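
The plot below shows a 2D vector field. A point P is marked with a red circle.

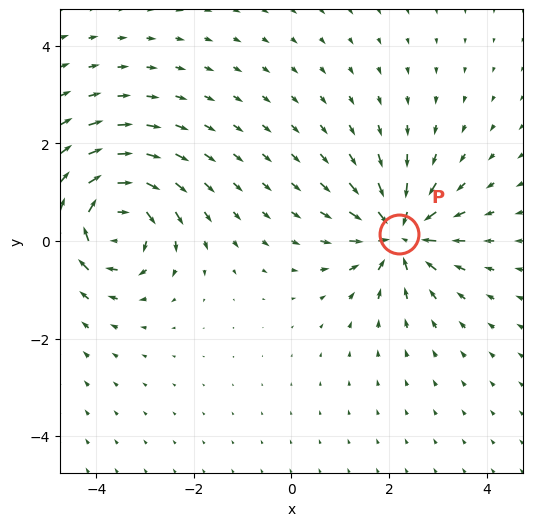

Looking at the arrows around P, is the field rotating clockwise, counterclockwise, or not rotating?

not rotating

Near P at (2.2, 0.1) the arrows show no circulation. The curl there is ≈0.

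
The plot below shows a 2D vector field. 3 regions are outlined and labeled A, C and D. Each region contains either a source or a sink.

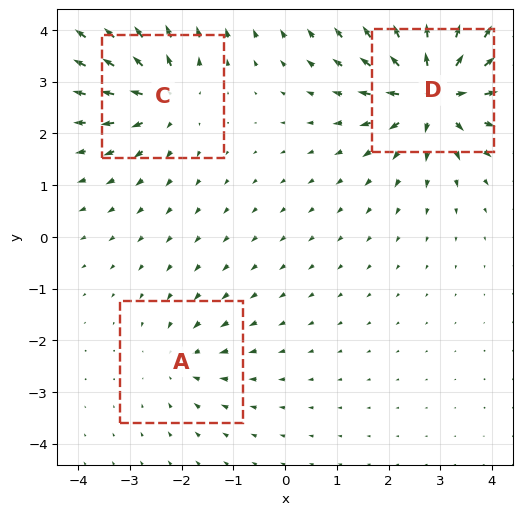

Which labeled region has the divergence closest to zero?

Divergence at each region's feature centre — A: about -3, C: about +4, D: about +7. Region A is closest to zero.

A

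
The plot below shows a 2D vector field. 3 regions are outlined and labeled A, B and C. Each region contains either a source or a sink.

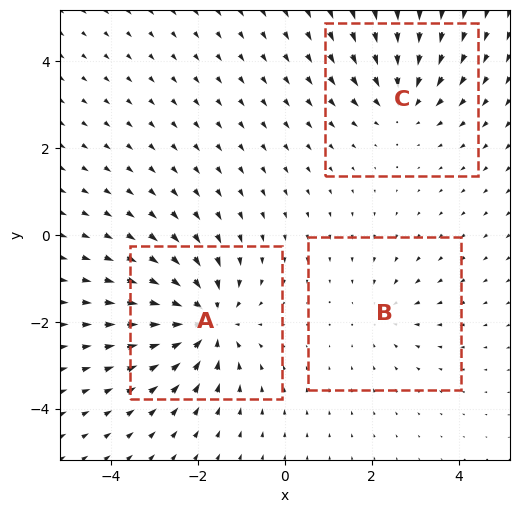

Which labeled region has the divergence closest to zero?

Divergence at each region's feature centre — A: about -5, B: about -2, C: about -3. Region B is closest to zero.

B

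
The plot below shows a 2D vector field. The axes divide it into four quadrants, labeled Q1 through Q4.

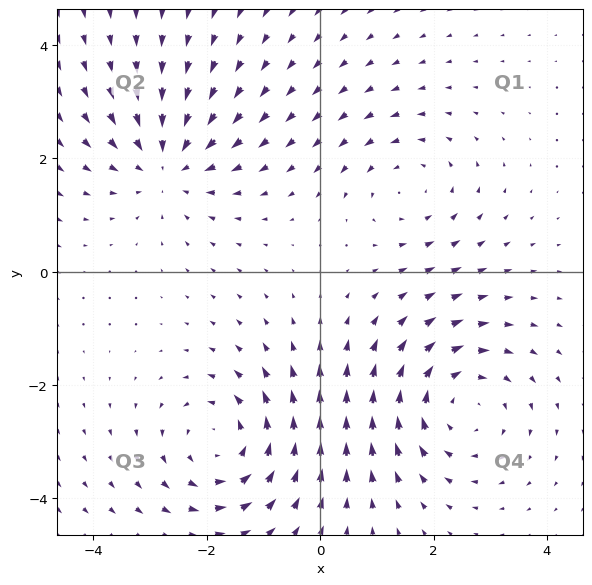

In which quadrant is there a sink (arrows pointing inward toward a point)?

The sink sits at approximately (-2.7, 1.9), which lies in quadrant Q2. The divergence there is about -4, negative as expected for a sink.

Q2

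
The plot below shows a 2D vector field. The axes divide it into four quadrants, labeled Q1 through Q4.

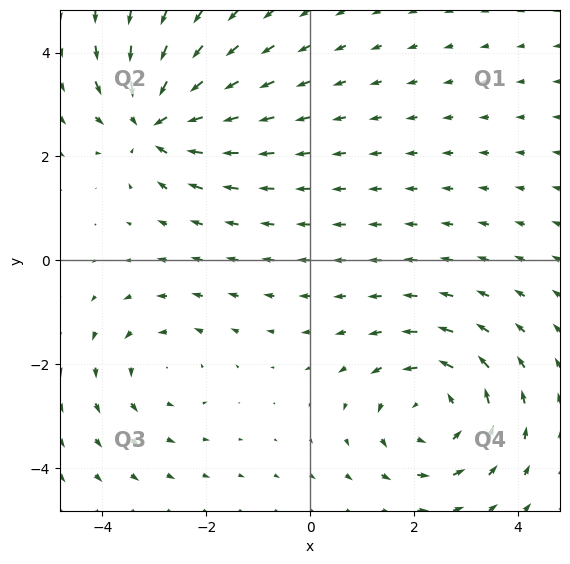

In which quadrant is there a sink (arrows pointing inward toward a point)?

The sink sits at approximately (-3.0, 2.7), which lies in quadrant Q2. The divergence there is about -5, negative as expected for a sink.

Q2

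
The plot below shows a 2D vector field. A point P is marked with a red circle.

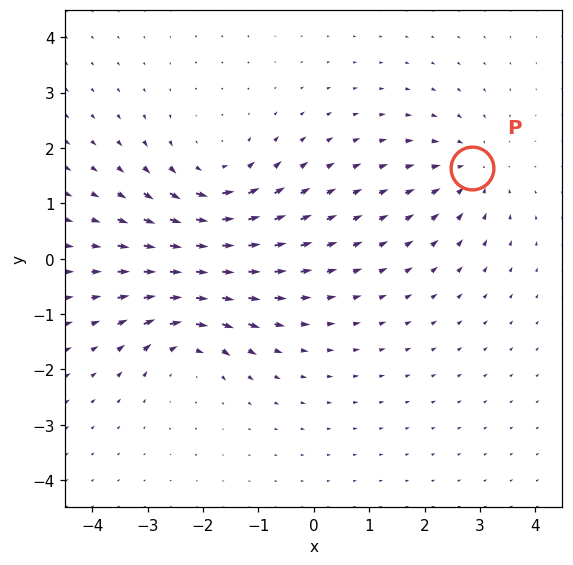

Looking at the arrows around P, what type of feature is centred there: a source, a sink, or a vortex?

At P (2.9, 1.6) the arrows converge inward. Divergence about -3, curl ≈0 — negative divergence with near-zero curl is a sink.

sink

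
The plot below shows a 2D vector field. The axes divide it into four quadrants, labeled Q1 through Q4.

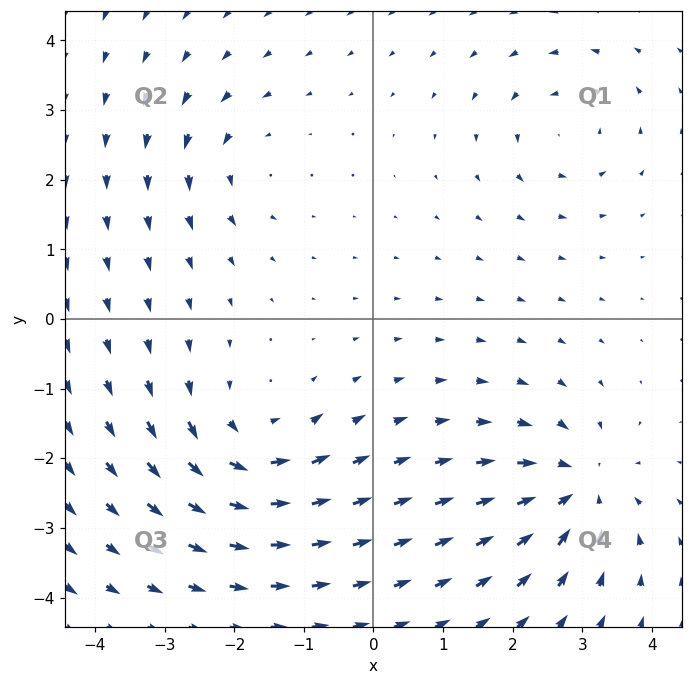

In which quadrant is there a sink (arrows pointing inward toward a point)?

Q4

The sink sits at approximately (2.9, -2.4), which lies in quadrant Q4. The divergence there is about -6, negative as expected for a sink.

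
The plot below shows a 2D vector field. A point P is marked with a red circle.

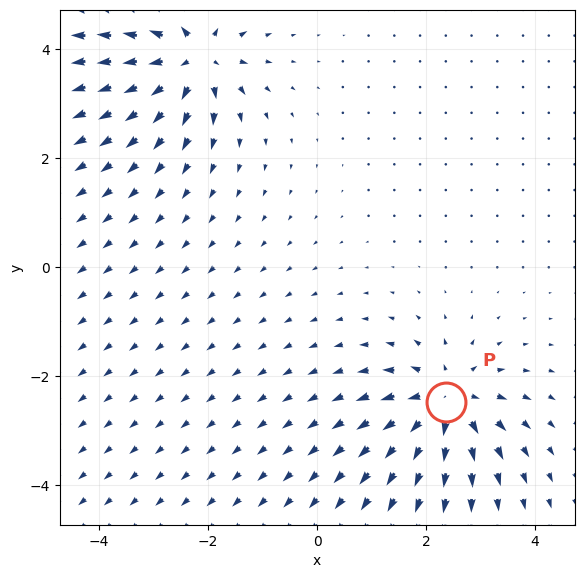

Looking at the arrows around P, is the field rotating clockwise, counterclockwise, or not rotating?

not rotating

Near P at (2.4, -2.5) the arrows show no circulation. The curl there is ≈0.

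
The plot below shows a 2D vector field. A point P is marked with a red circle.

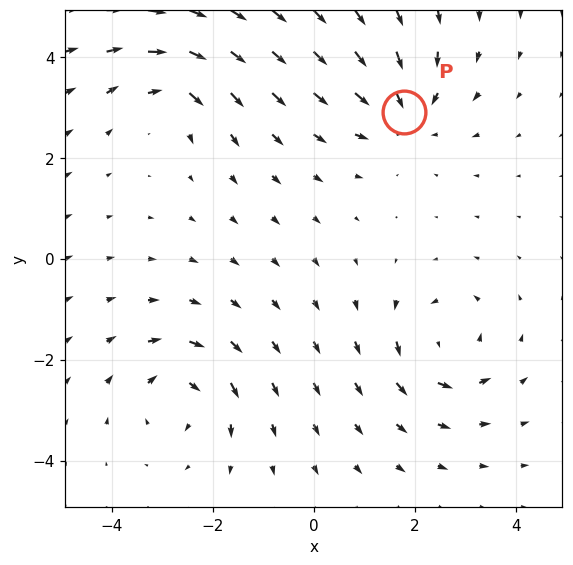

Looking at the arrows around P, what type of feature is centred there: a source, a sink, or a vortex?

At P (1.8, 2.9) the arrows converge inward. Divergence about -4, curl ≈0 — negative divergence with near-zero curl is a sink.

sink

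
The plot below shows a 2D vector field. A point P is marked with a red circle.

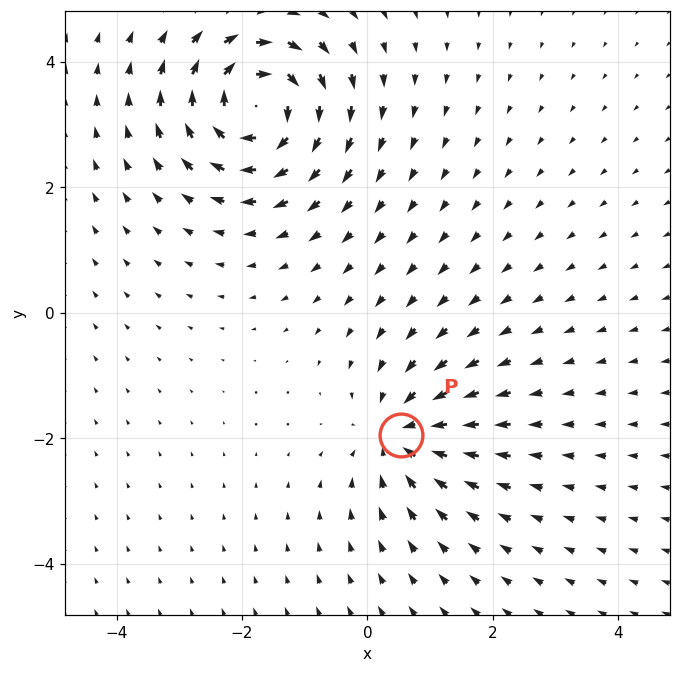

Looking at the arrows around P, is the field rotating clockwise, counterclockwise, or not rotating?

Near P at (0.5, -1.9) the arrows show no circulation. The curl there is ≈0.

not rotating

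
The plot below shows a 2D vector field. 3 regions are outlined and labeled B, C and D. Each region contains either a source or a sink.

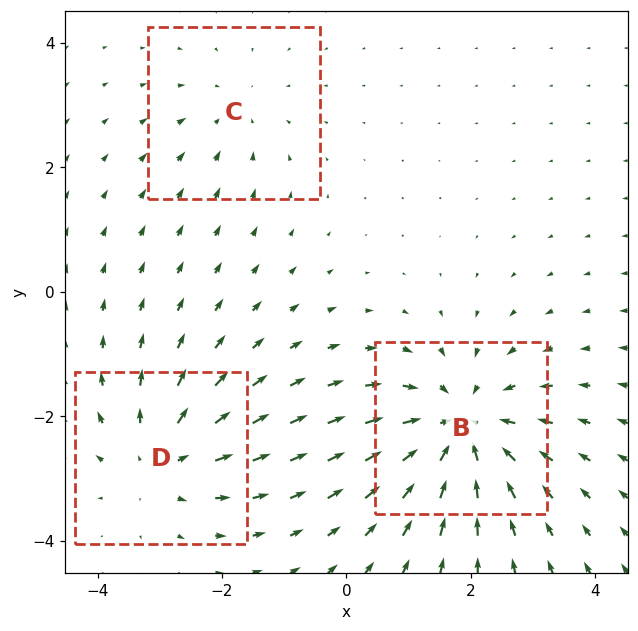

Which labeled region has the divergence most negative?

B

Divergence at each region's feature centre — B: about -5, C: about -2, D: about +3. Region B is most negative.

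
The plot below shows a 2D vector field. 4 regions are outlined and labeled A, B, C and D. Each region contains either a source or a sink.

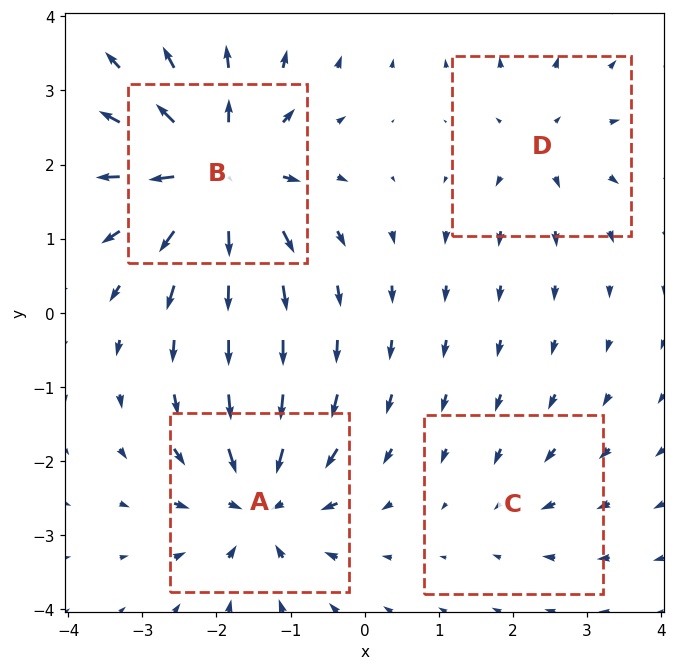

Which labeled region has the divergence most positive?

Divergence at each region's feature centre — A: about -7, B: about +8, C: about -3, D: about +4. Region B is most positive.

B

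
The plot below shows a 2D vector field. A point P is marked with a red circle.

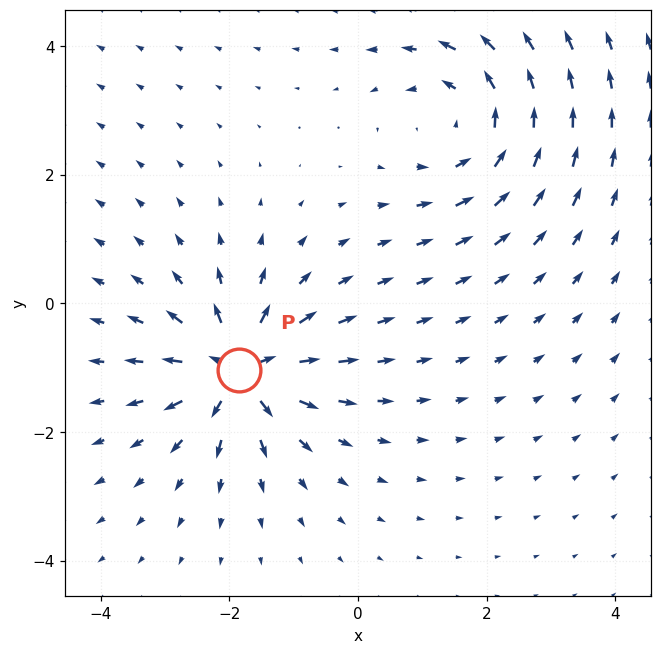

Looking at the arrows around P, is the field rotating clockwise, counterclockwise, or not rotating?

Near P at (-1.8, -1.0) the arrows show no circulation. The curl there is ≈0.

not rotating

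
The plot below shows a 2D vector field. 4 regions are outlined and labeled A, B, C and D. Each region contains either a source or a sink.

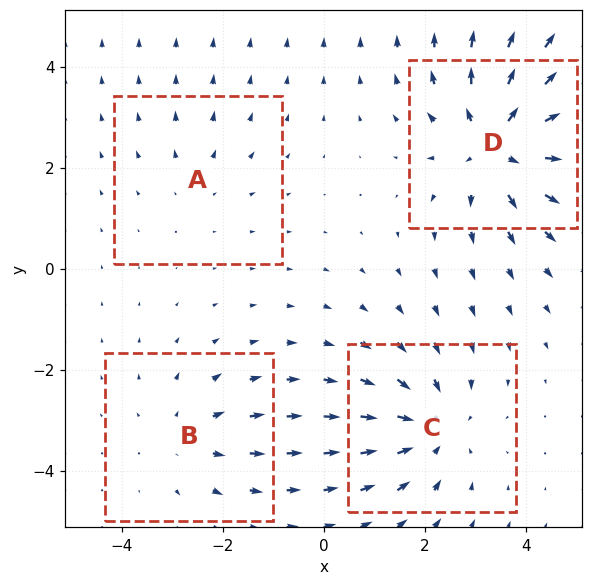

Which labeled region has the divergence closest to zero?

Divergence at each region's feature centre — A: about +2, B: about +3, C: about -4, D: about +6. Region A is closest to zero.

A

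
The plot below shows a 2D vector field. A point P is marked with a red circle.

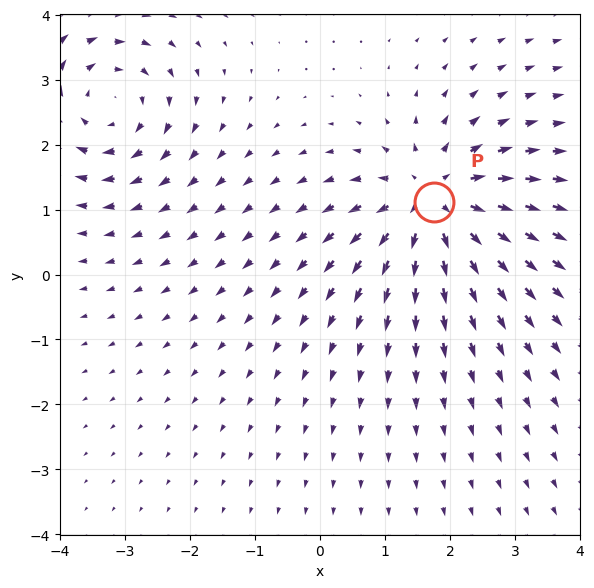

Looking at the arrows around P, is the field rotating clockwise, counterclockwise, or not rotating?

not rotating

Near P at (1.8, 1.1) the arrows show no circulation. The curl there is ≈0.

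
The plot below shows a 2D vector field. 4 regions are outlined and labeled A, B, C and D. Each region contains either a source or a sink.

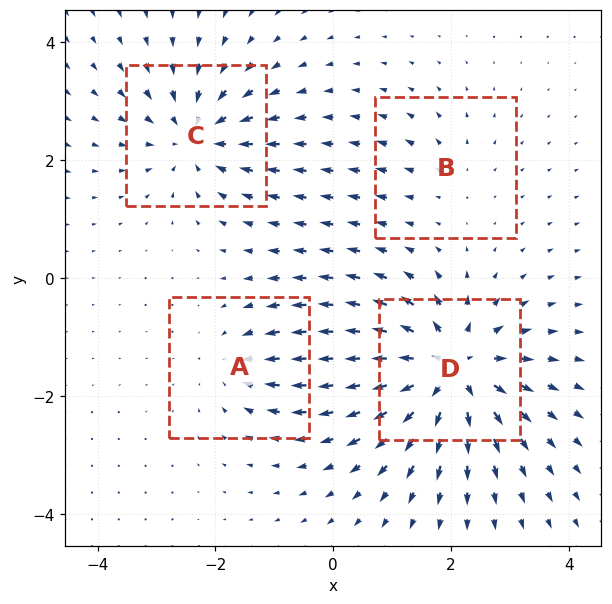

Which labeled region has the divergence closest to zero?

B

Divergence at each region's feature centre — A: about -4, B: about +2, C: about -5, D: about +8. Region B is closest to zero.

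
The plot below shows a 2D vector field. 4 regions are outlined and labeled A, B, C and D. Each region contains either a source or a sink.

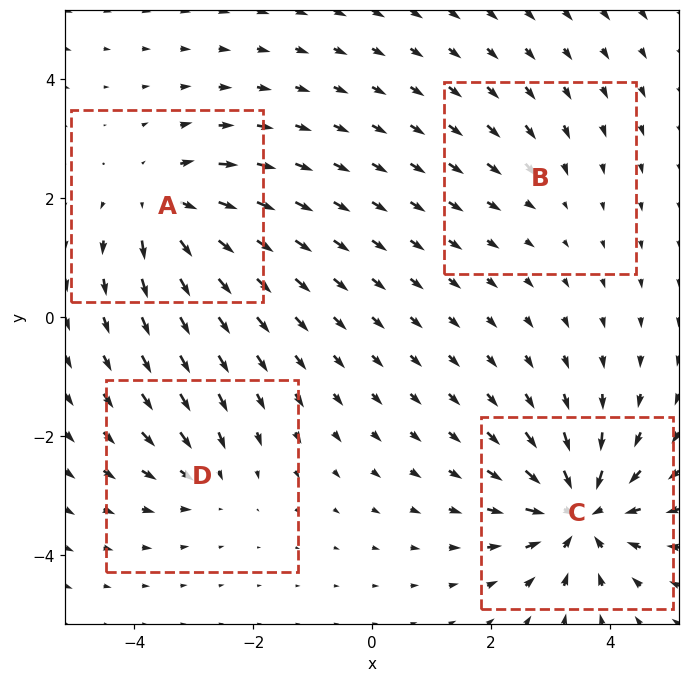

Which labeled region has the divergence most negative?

C

Divergence at each region's feature centre — A: about +6, B: about -2, C: about -8, D: about -4. Region C is most negative.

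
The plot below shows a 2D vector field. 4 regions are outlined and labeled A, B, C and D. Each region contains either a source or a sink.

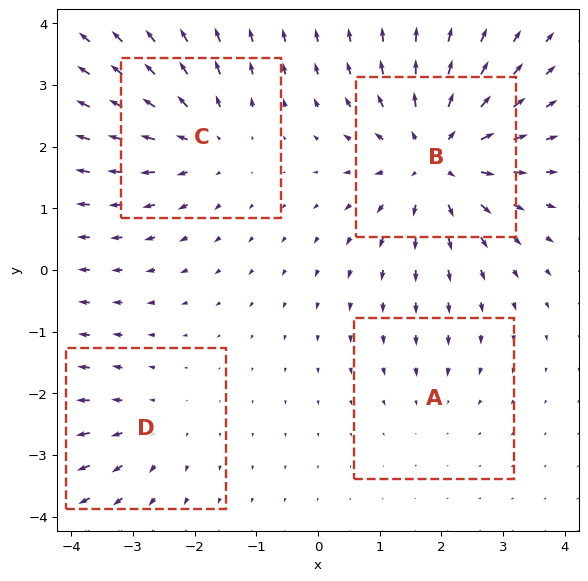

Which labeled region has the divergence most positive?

B

Divergence at each region's feature centre — A: about -2, B: about +7, C: about +4, D: about +3. Region B is most positive.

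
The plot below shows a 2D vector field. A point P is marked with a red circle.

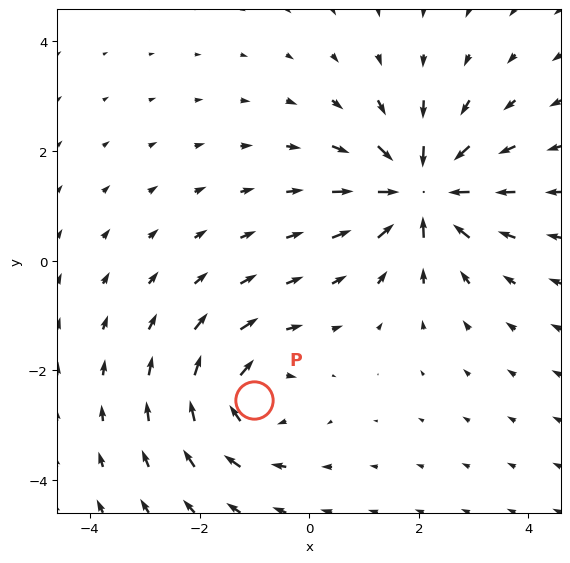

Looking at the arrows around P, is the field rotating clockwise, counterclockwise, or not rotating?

clockwise

Near P at (-1.0, -2.5) the arrows circulate clockwise. The curl (z-component) there is about -4; negative curl means clockwise rotation.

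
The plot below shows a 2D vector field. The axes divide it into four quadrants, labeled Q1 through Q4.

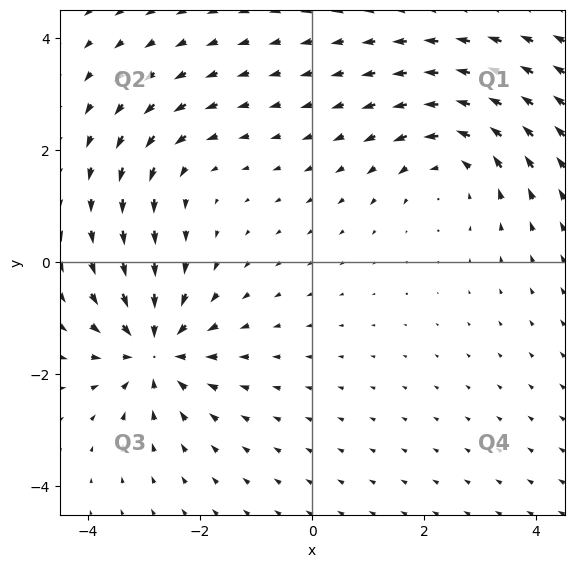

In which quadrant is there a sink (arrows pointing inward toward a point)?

The sink sits at approximately (-2.8, -1.6), which lies in quadrant Q3. The divergence there is about -5, negative as expected for a sink.

Q3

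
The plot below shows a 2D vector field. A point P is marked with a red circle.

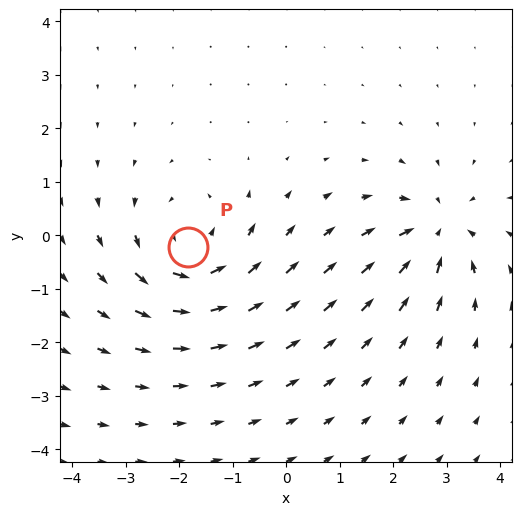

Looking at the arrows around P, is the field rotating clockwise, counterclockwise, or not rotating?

Near P at (-1.8, -0.2) the arrows circulate counterclockwise. The curl (z-component) there is about +4; positive curl means counterclockwise rotation.

counterclockwise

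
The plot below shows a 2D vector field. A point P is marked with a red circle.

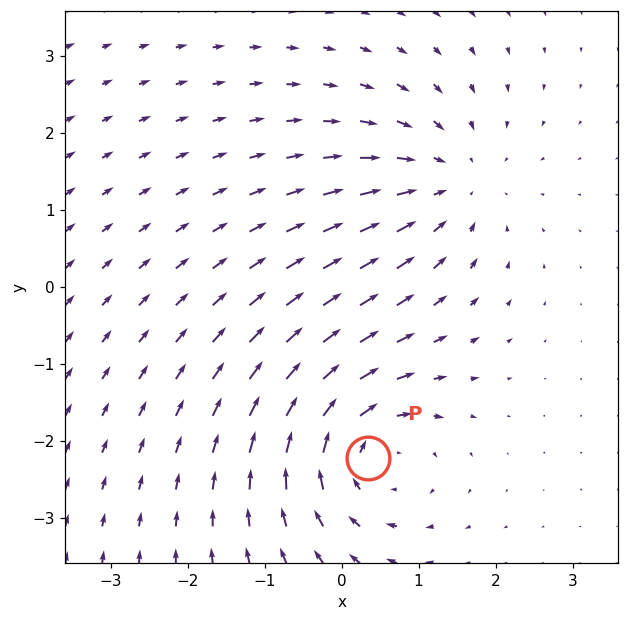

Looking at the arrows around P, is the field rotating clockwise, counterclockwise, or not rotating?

Near P at (0.3, -2.2) the arrows circulate clockwise. The curl (z-component) there is about -4; negative curl means clockwise rotation.

clockwise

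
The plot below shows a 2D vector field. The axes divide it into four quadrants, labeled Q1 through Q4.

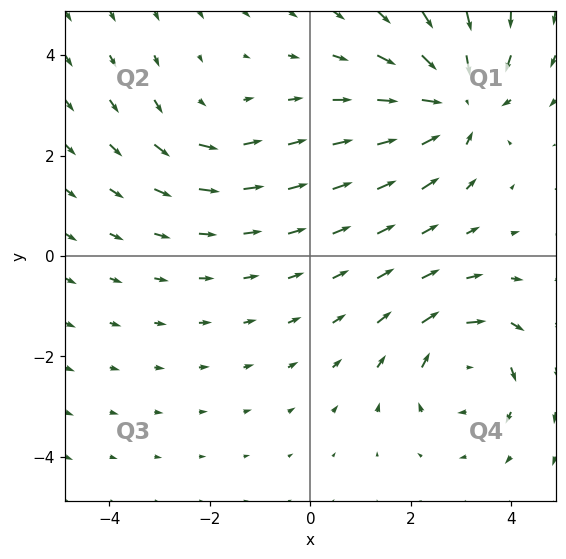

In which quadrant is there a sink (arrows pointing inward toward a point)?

The sink sits at approximately (2.9, 3.1), which lies in quadrant Q1. The divergence there is about -5, negative as expected for a sink.

Q1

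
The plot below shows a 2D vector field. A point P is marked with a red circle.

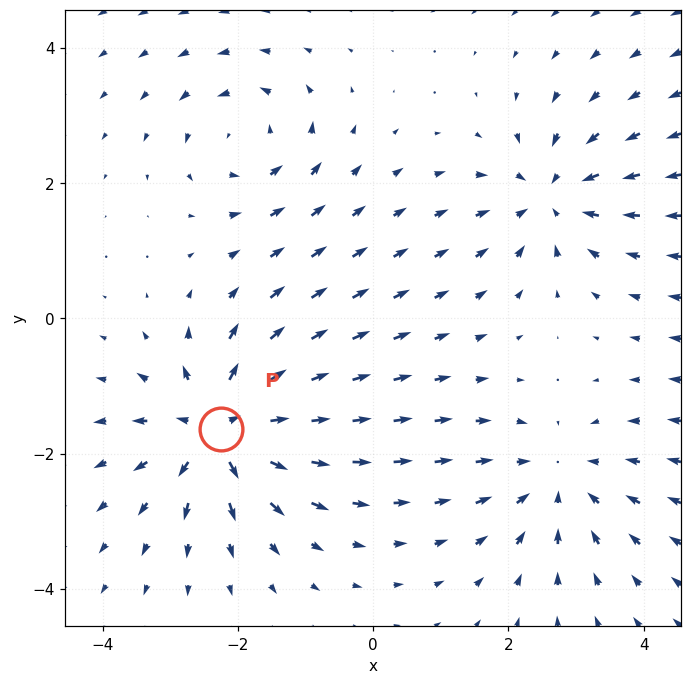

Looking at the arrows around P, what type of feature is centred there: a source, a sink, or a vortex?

source

At P (-2.2, -1.6) the arrows spread outward. Divergence about +7, curl ≈0 — positive divergence with near-zero curl is a source.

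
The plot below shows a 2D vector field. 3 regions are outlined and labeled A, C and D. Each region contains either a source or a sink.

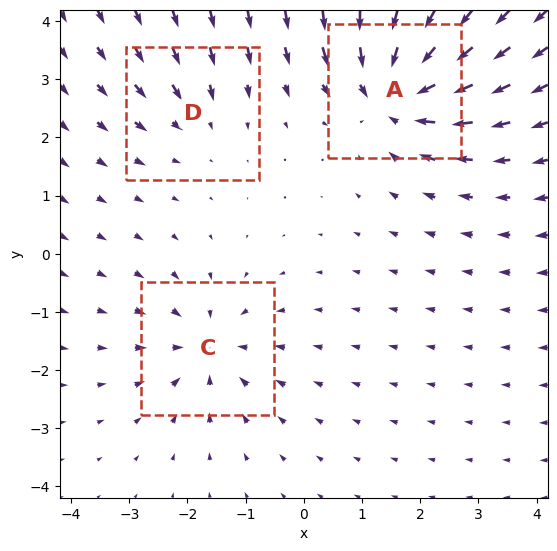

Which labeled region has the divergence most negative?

A

Divergence at each region's feature centre — A: about -6, C: about -4, D: about -2. Region A is most negative.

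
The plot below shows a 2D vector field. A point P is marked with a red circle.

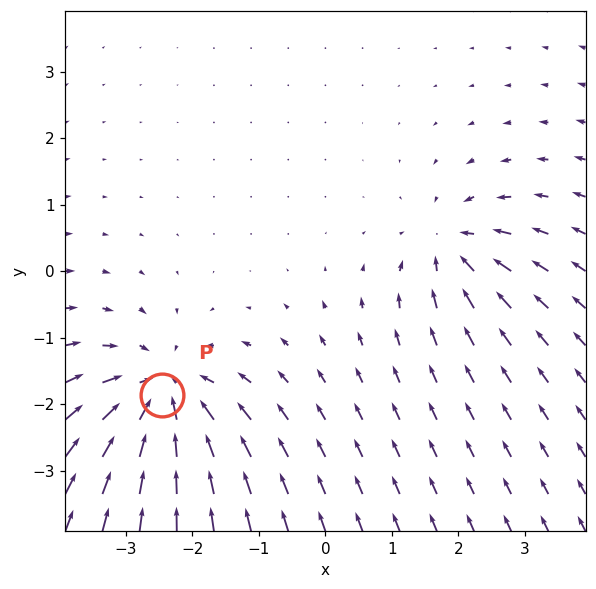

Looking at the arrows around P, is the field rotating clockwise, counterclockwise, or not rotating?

not rotating

Near P at (-2.5, -1.9) the arrows show no circulation. The curl there is ≈0.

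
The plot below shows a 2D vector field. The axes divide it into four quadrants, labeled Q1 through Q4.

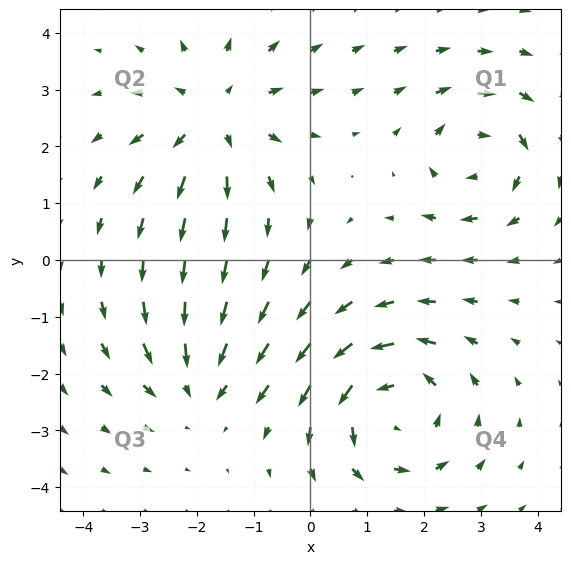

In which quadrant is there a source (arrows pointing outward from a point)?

Q2

The source sits at approximately (-1.7, 2.5), which lies in quadrant Q2. The divergence there is about +4, positive as expected for a source.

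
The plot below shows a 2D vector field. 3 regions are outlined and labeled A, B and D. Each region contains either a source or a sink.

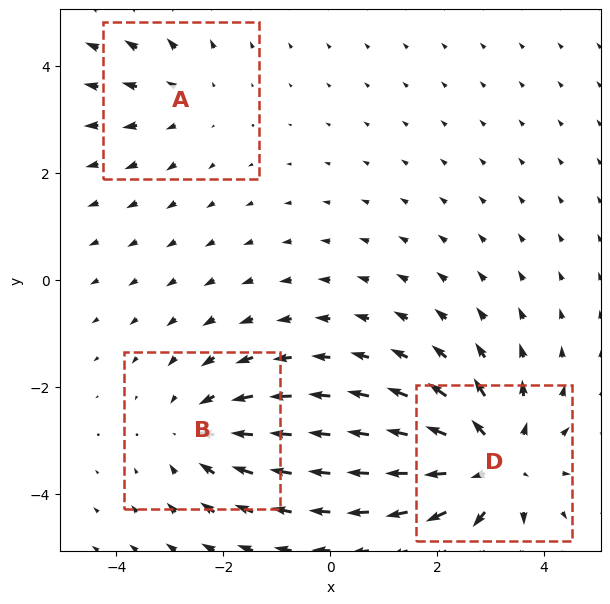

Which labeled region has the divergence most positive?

D

Divergence at each region's feature centre — A: about +2, B: about -3, D: about +4. Region D is most positive.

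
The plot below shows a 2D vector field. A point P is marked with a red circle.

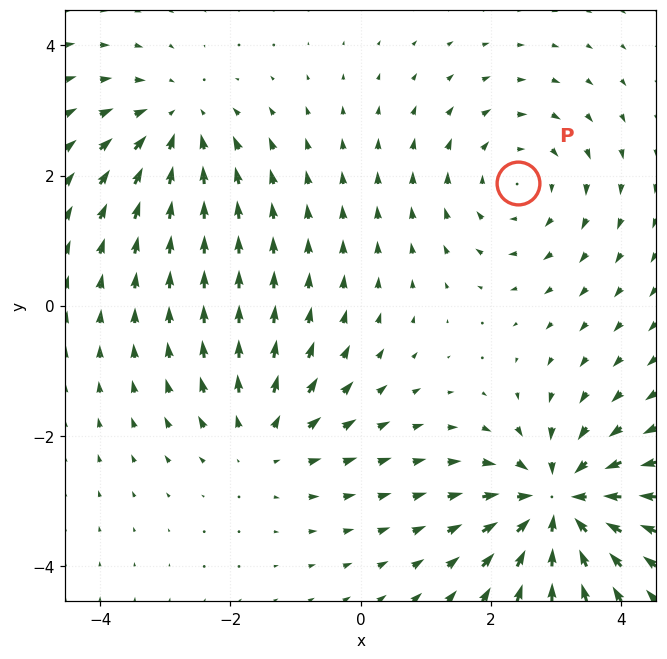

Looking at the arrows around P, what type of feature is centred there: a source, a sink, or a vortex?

At P (2.4, 1.9) the arrows circulate clockwise. Divergence ≈0, curl about -3 — near-zero divergence with nonzero curl is a vortex.

vortex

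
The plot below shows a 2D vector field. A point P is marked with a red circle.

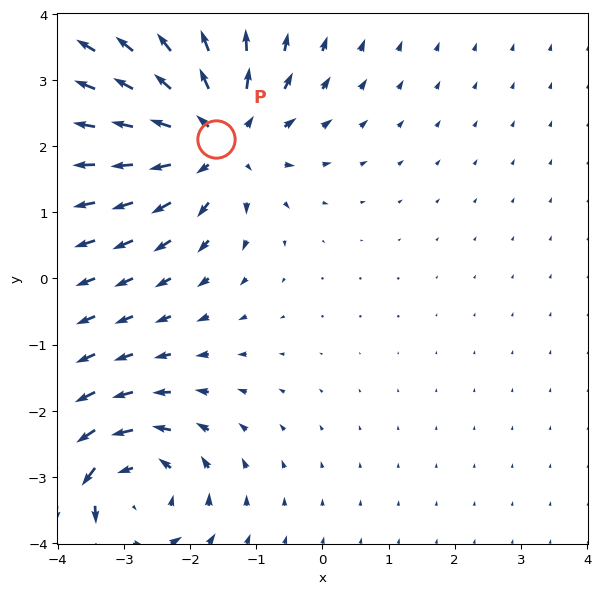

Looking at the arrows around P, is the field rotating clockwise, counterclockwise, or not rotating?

Near P at (-1.6, 2.1) the arrows show no circulation. The curl there is ≈0.

not rotating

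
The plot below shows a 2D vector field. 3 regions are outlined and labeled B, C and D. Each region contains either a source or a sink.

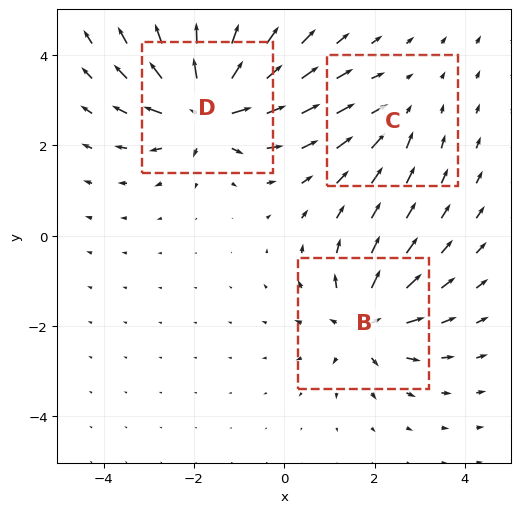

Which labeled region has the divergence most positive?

Divergence at each region's feature centre — B: about +4, C: about -2, D: about +6. Region D is most positive.

D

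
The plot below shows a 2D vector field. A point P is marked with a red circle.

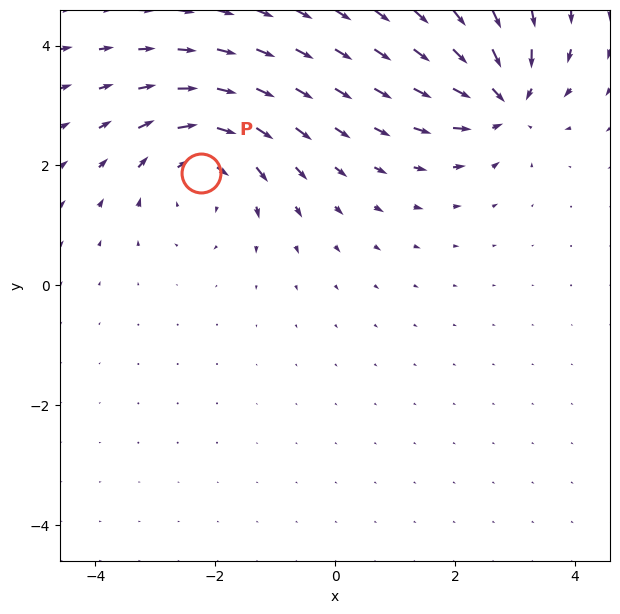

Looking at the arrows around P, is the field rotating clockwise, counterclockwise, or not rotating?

clockwise

Near P at (-2.2, 1.9) the arrows circulate clockwise. The curl (z-component) there is about -4; negative curl means clockwise rotation.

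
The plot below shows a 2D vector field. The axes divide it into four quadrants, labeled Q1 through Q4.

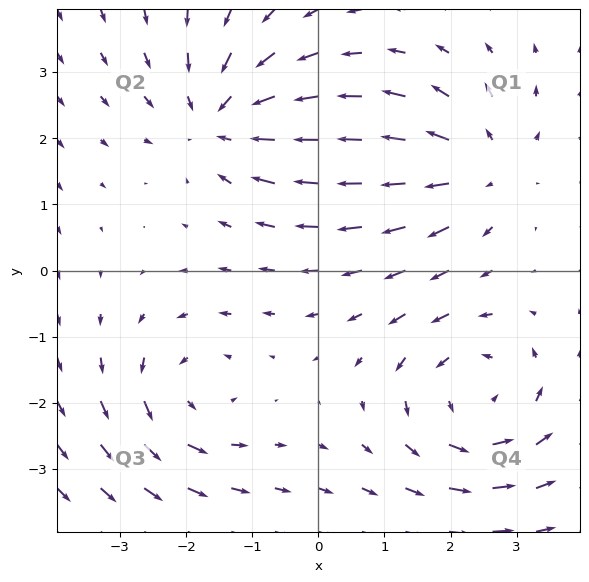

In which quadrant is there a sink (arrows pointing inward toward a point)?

Q2

The sink sits at approximately (-1.5, 2.3), which lies in quadrant Q2. The divergence there is about -4, negative as expected for a sink.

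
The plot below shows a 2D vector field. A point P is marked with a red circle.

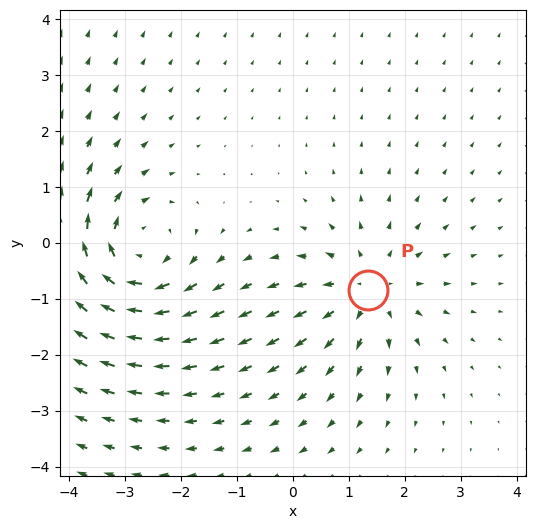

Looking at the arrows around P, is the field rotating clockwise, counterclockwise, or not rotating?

Near P at (1.3, -0.8) the arrows show no circulation. The curl there is ≈0.

not rotating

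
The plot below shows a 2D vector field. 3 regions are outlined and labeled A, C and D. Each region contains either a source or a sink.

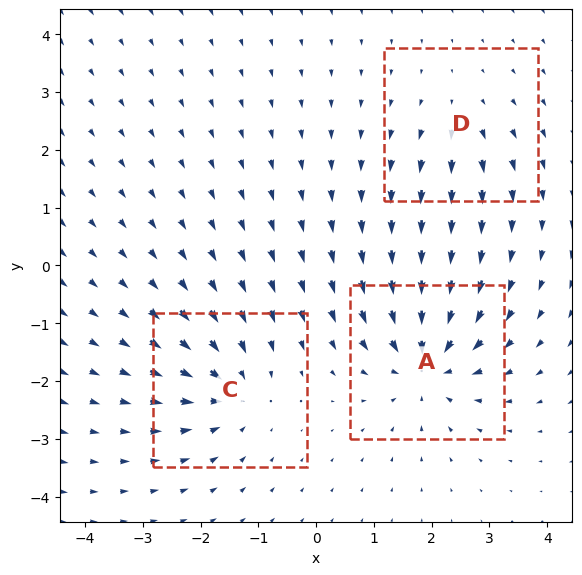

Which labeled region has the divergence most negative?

A

Divergence at each region's feature centre — A: about -6, C: about -4, D: about +2. Region A is most negative.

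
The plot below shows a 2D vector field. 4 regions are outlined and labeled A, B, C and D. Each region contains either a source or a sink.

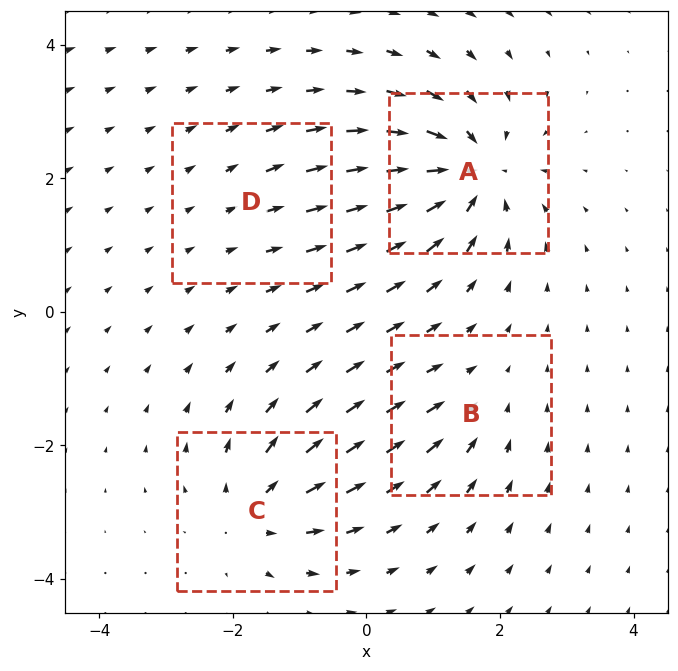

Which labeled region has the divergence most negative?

A

Divergence at each region's feature centre — A: about -9, B: about -3, C: about +6, D: about +2. Region A is most negative.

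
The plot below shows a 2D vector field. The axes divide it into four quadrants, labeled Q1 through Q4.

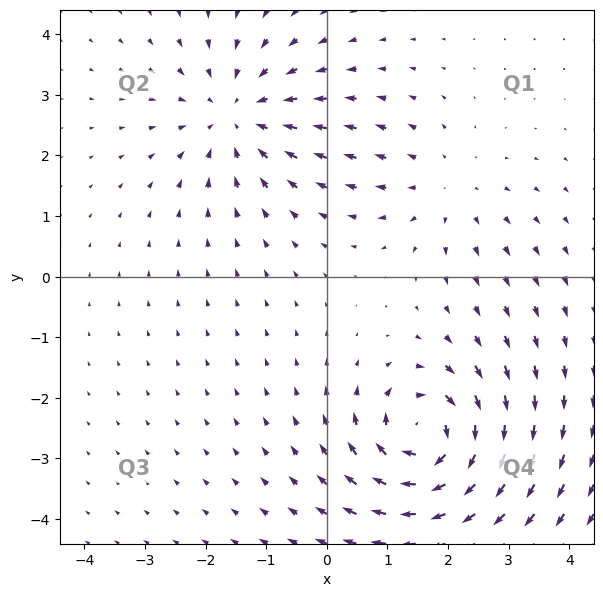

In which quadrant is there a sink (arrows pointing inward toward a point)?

Q2

The sink sits at approximately (-1.5, 2.7), which lies in quadrant Q2. The divergence there is about -4, negative as expected for a sink.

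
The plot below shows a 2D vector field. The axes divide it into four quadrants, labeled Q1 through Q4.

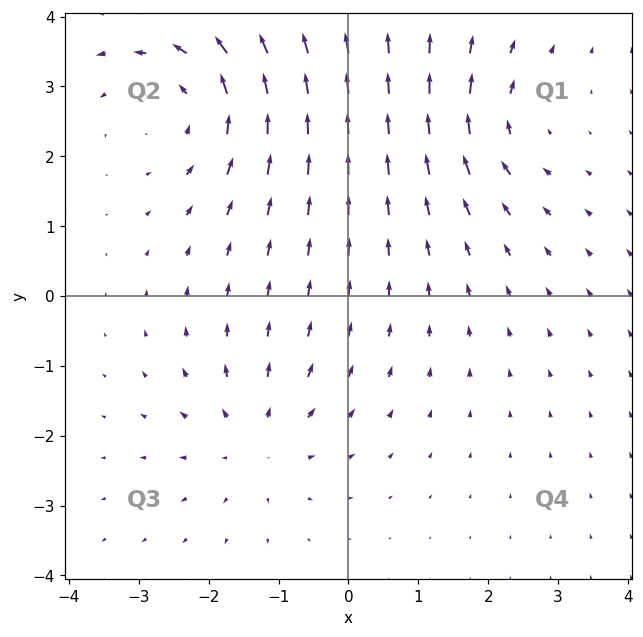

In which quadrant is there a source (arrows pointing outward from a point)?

Q3

The source sits at approximately (-1.3, -2.1), which lies in quadrant Q3. The divergence there is about +3, positive as expected for a source.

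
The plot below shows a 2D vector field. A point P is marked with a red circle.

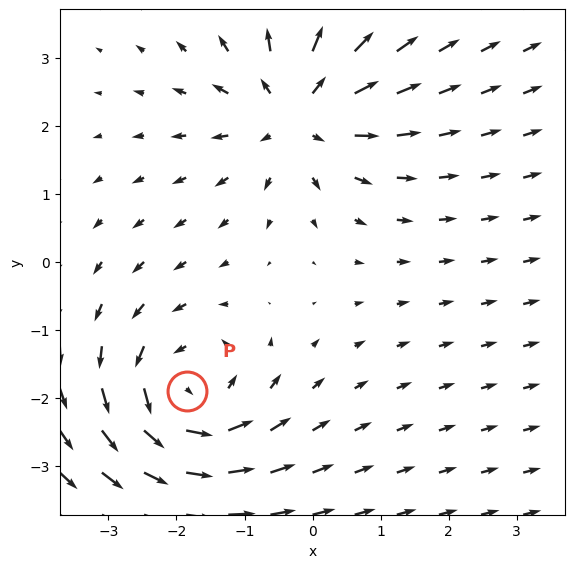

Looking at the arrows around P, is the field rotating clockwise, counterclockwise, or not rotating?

Near P at (-1.8, -1.9) the arrows circulate counterclockwise. The curl (z-component) there is about +5; positive curl means counterclockwise rotation.

counterclockwise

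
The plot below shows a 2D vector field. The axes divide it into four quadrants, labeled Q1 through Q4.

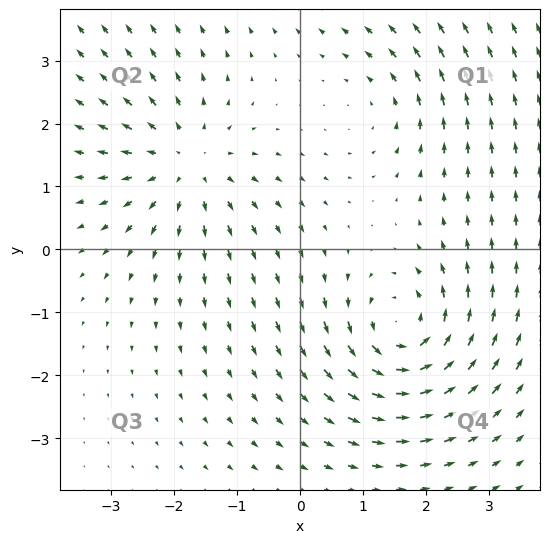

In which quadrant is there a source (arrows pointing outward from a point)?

The source sits at approximately (-1.8, 1.4), which lies in quadrant Q2. The divergence there is about +4, positive as expected for a source.

Q2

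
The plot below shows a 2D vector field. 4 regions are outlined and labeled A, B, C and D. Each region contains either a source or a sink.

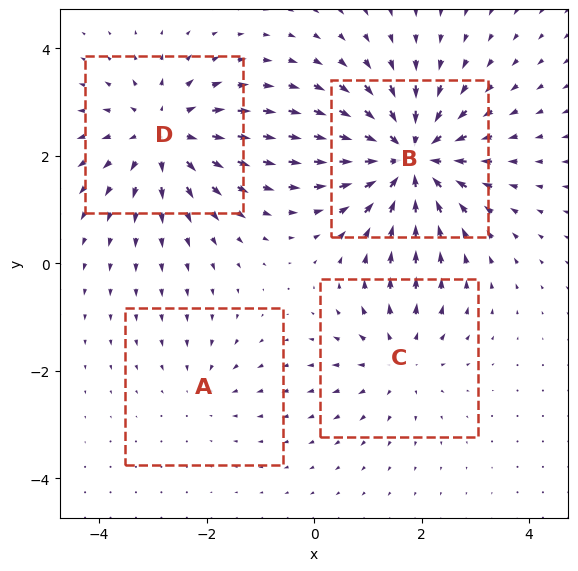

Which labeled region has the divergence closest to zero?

Divergence at each region's feature centre — A: about -2, B: about -7, C: about +3, D: about +5. Region A is closest to zero.

A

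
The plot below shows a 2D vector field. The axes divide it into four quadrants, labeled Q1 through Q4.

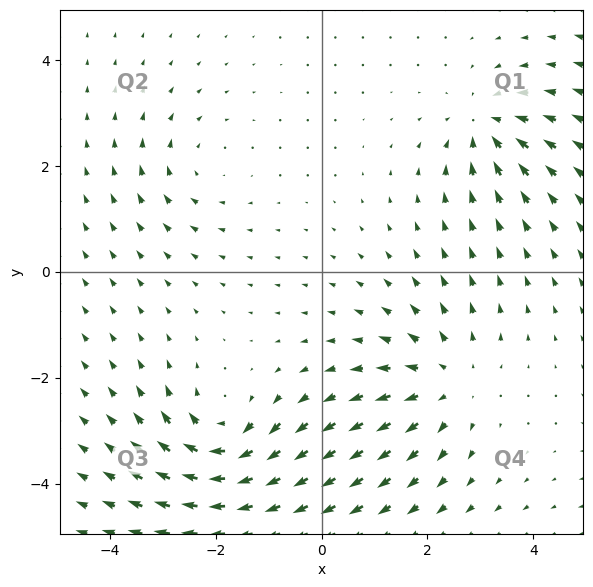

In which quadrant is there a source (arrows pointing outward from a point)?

The source sits at approximately (2.4, -2.1), which lies in quadrant Q4. The divergence there is about +3, positive as expected for a source.

Q4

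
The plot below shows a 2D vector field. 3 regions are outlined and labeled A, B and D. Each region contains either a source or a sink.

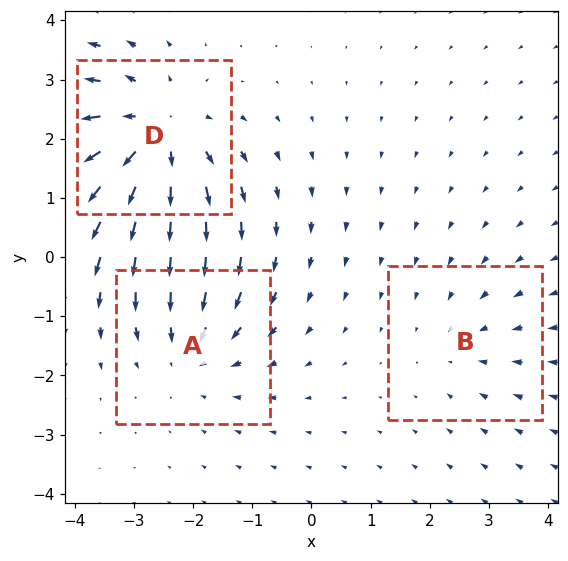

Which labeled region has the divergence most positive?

D

Divergence at each region's feature centre — A: about -3, B: about -2, D: about +5. Region D is most positive.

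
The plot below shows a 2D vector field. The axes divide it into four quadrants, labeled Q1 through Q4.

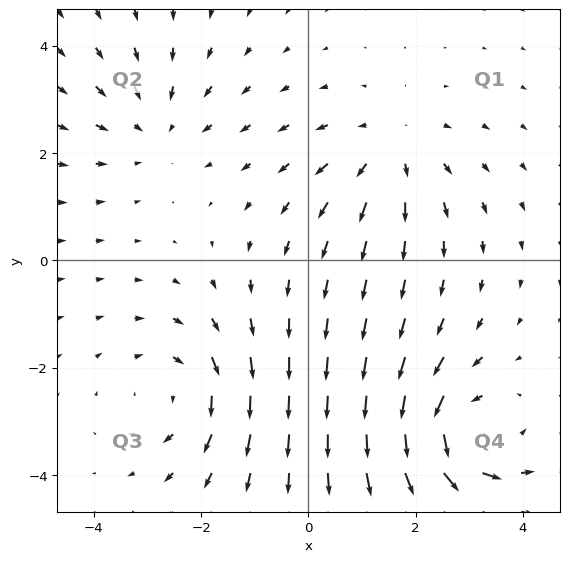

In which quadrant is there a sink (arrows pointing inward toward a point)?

The sink sits at approximately (-2.9, 2.5), which lies in quadrant Q2. The divergence there is about -2, negative as expected for a sink.

Q2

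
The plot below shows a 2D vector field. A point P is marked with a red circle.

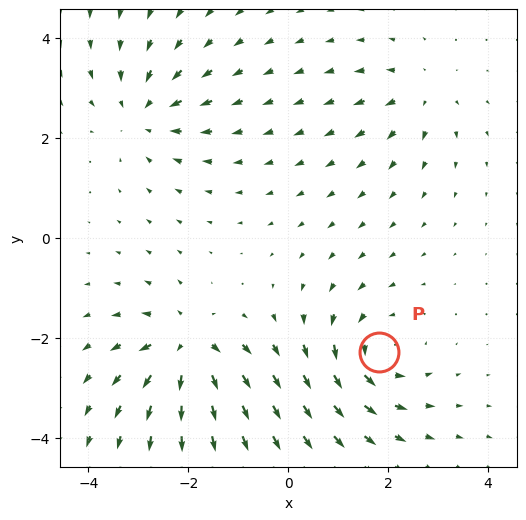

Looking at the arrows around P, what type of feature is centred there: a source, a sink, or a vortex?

At P (1.8, -2.3) the arrows circulate counterclockwise. Divergence ≈0, curl about +4 — near-zero divergence with nonzero curl is a vortex.

vortex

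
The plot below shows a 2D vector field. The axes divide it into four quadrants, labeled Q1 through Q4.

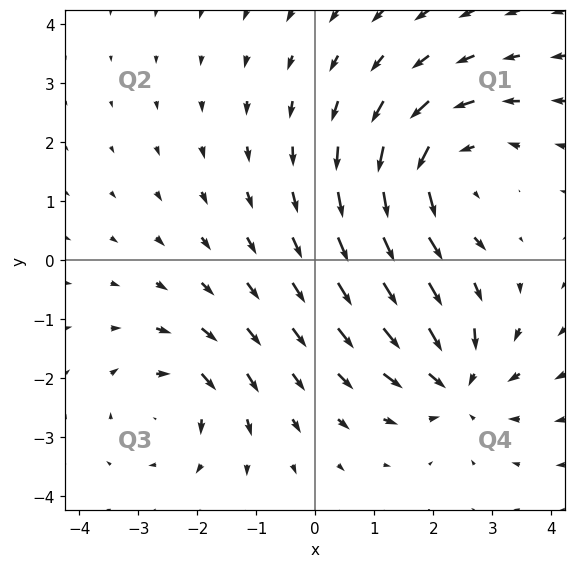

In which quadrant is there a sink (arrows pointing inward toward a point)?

Q4

The sink sits at approximately (2.4, -2.1), which lies in quadrant Q4. The divergence there is about -4, negative as expected for a sink.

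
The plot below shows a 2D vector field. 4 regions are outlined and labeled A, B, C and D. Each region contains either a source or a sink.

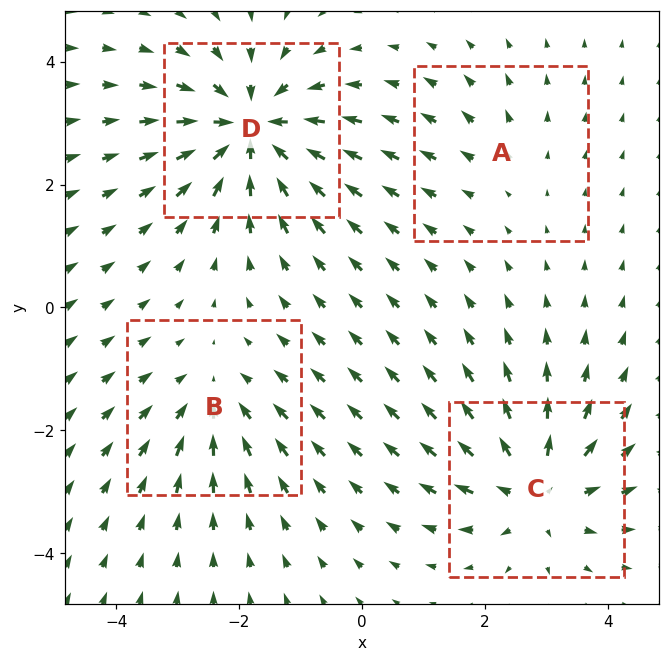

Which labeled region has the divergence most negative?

Divergence at each region's feature centre — A: about +2, B: about -4, C: about +5, D: about -7. Region D is most negative.

D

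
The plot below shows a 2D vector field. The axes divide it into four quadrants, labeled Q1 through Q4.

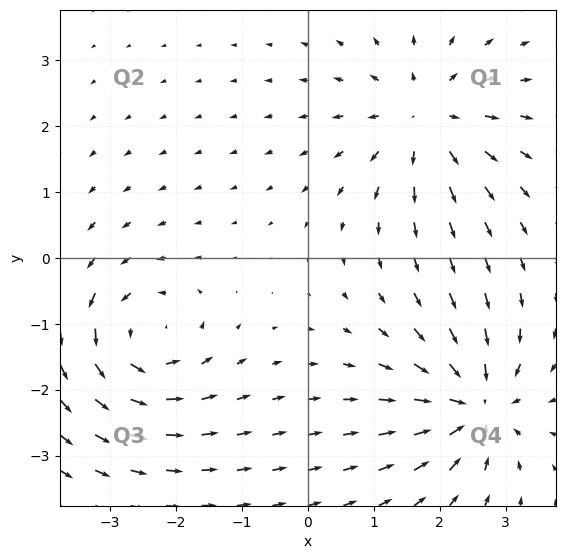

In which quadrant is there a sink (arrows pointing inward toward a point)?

Q4

The sink sits at approximately (2.5, -2.2), which lies in quadrant Q4. The divergence there is about -7, negative as expected for a sink.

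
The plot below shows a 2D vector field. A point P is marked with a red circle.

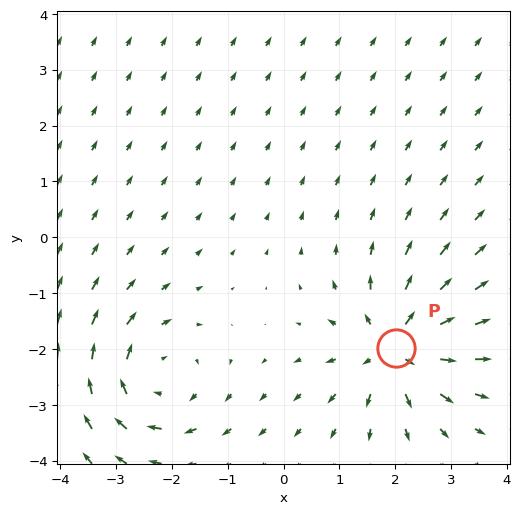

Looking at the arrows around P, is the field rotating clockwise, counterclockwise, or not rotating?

not rotating

Near P at (2.0, -2.0) the arrows show no circulation. The curl there is ≈0.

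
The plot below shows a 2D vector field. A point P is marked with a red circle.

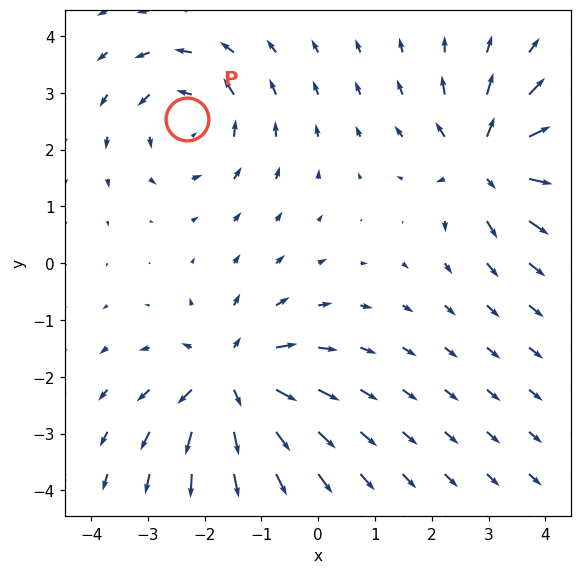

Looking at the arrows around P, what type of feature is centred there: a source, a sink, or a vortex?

At P (-2.3, 2.5) the arrows circulate counterclockwise. Divergence ≈0, curl about +4 — near-zero divergence with nonzero curl is a vortex.

vortex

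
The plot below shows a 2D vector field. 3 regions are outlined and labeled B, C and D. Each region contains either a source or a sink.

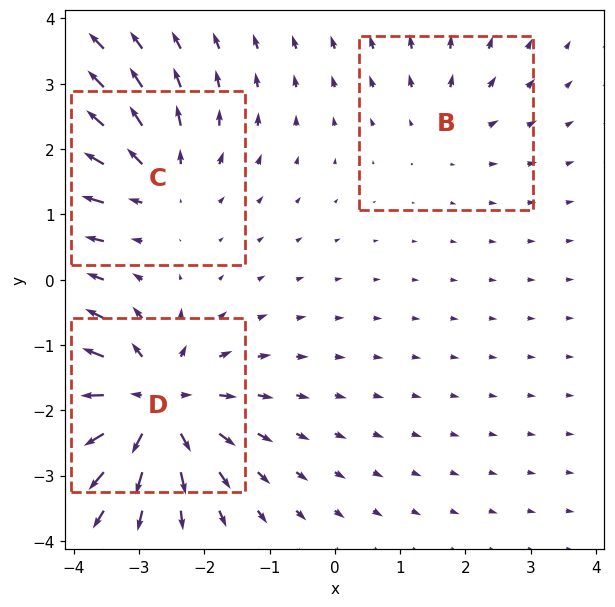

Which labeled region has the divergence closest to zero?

Divergence at each region's feature centre — B: about +2, C: about +3, D: about +6. Region B is closest to zero.

B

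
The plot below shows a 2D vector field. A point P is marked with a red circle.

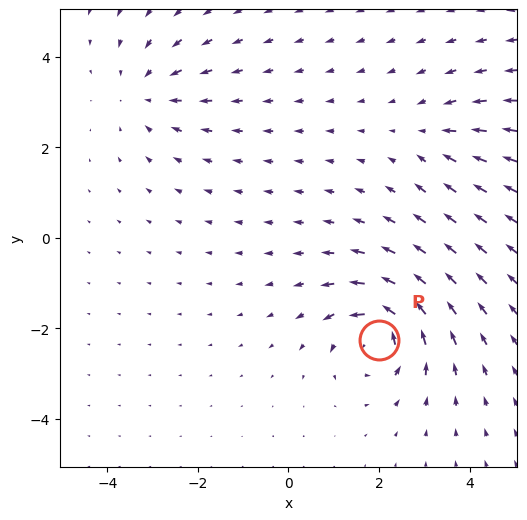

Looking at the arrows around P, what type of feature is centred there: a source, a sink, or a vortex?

At P (2.0, -2.2) the arrows circulate counterclockwise. Divergence ≈0, curl about +7 — near-zero divergence with nonzero curl is a vortex.

vortex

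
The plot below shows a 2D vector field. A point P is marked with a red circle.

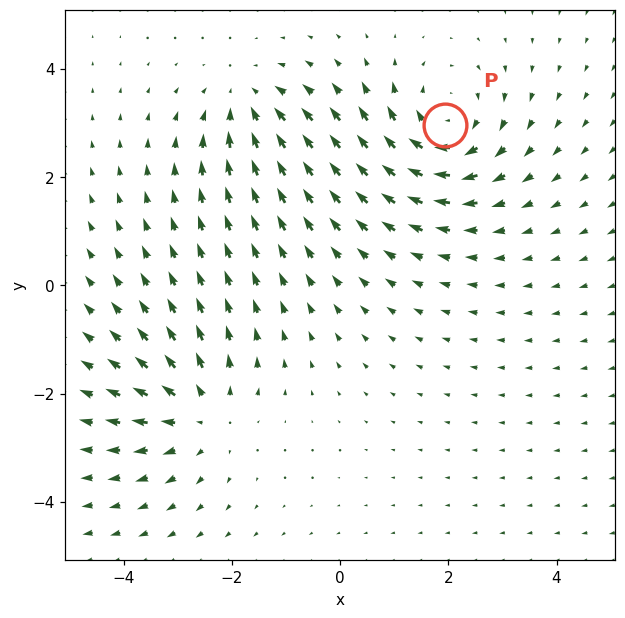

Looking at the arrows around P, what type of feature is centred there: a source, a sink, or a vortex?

At P (1.9, 3.0) the arrows circulate clockwise. Divergence ≈0, curl about -4 — near-zero divergence with nonzero curl is a vortex.

vortex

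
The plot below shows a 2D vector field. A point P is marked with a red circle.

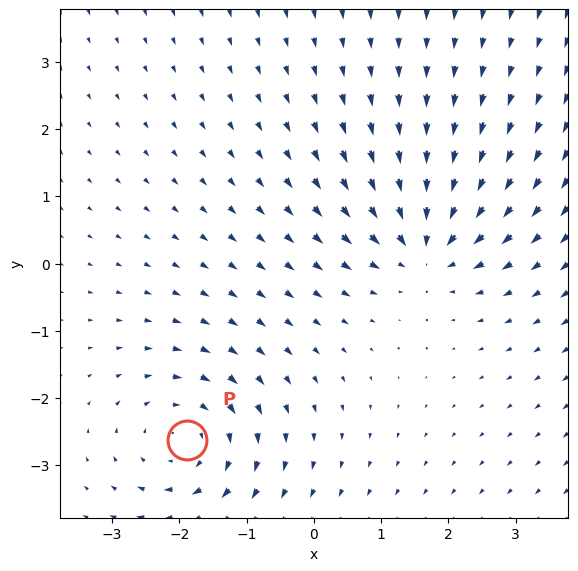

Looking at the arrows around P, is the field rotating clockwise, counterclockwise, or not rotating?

clockwise

Near P at (-1.9, -2.6) the arrows circulate clockwise. The curl (z-component) there is about -3; negative curl means clockwise rotation.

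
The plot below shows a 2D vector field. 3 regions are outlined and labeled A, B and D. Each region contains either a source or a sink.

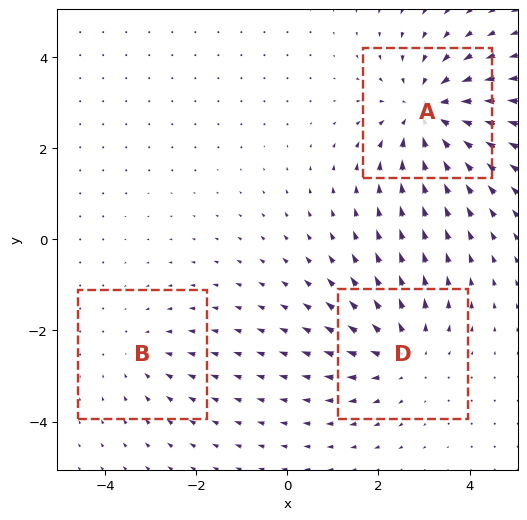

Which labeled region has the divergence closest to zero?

Divergence at each region's feature centre — A: about -4, B: about -2, D: about +3. Region B is closest to zero.

B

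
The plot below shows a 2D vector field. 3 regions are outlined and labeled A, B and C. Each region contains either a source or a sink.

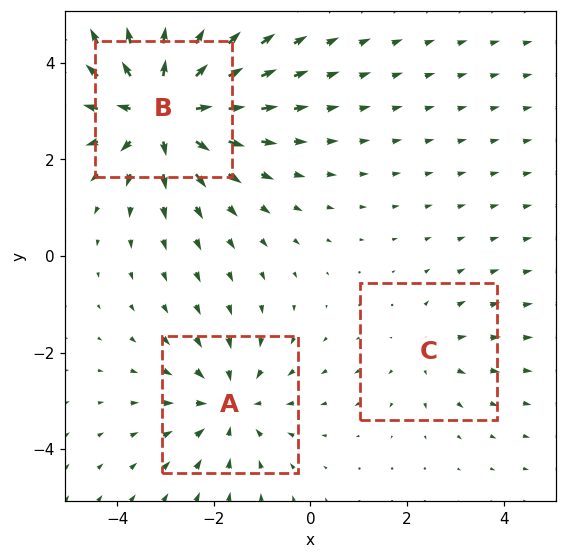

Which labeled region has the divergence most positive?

B

Divergence at each region's feature centre — A: about -3, B: about +5, C: about +2. Region B is most positive.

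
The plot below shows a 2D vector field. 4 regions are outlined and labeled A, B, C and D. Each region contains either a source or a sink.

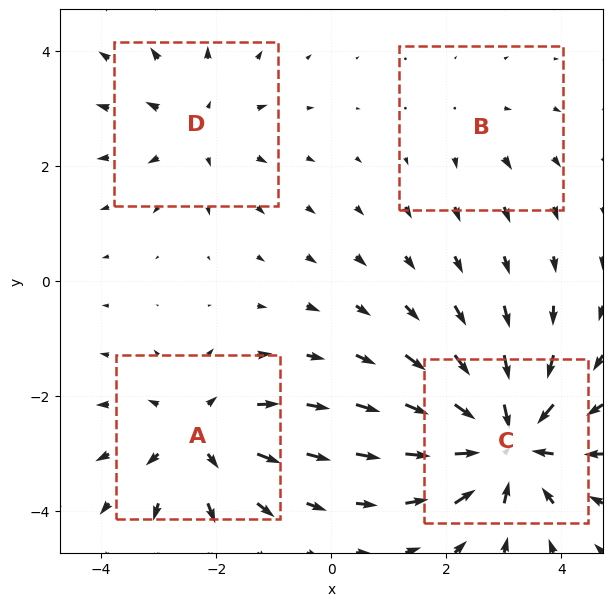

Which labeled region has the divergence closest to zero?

Divergence at each region's feature centre — A: about +5, B: about +2, C: about -8, D: about +4. Region B is closest to zero.

B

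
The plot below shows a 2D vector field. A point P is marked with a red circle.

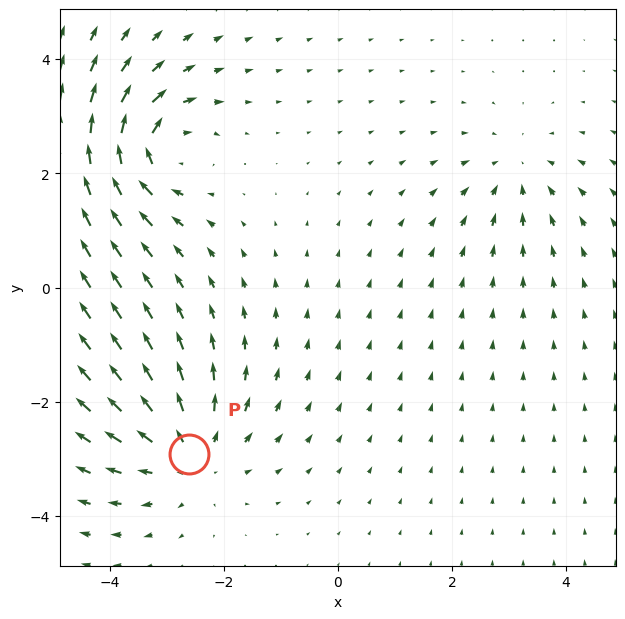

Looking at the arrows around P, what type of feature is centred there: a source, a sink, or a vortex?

At P (-2.6, -2.9) the arrows spread outward. Divergence about +4, curl ≈0 — positive divergence with near-zero curl is a source.

source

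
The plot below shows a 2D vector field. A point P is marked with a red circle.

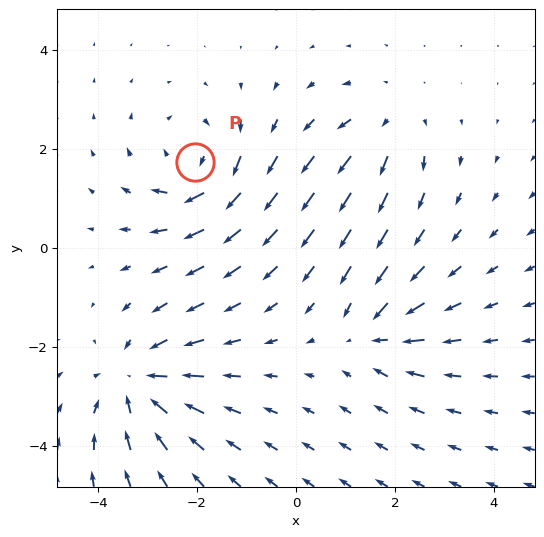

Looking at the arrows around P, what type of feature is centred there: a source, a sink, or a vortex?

At P (-2.0, 1.7) the arrows circulate clockwise. Divergence ≈0, curl about -4 — near-zero divergence with nonzero curl is a vortex.

vortex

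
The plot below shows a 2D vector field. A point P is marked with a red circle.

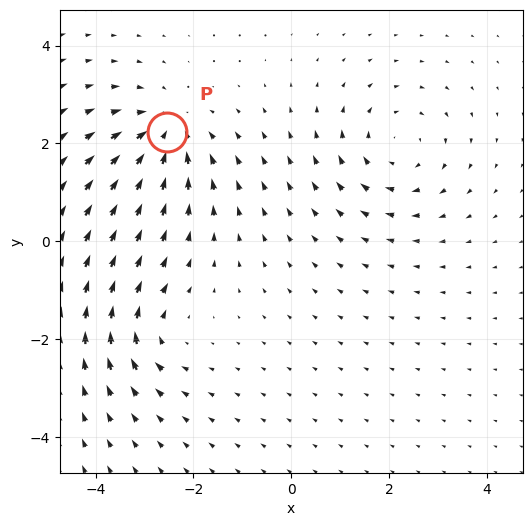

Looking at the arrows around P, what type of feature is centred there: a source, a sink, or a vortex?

sink

At P (-2.5, 2.2) the arrows converge inward. Divergence about -4, curl ≈0 — negative divergence with near-zero curl is a sink.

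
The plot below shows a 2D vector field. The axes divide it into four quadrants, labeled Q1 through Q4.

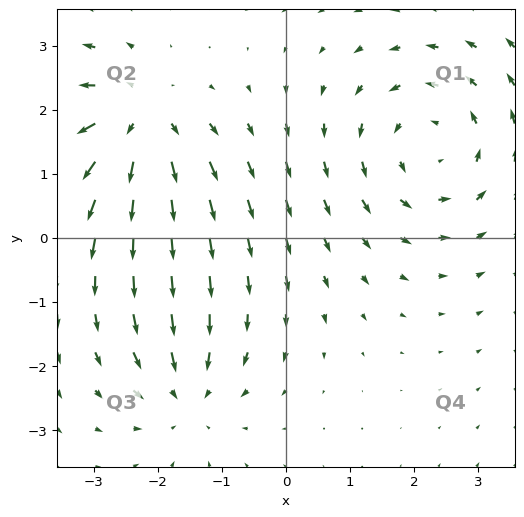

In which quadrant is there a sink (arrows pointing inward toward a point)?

Q3

The sink sits at approximately (-1.6, -2.4), which lies in quadrant Q3. The divergence there is about -4, negative as expected for a sink.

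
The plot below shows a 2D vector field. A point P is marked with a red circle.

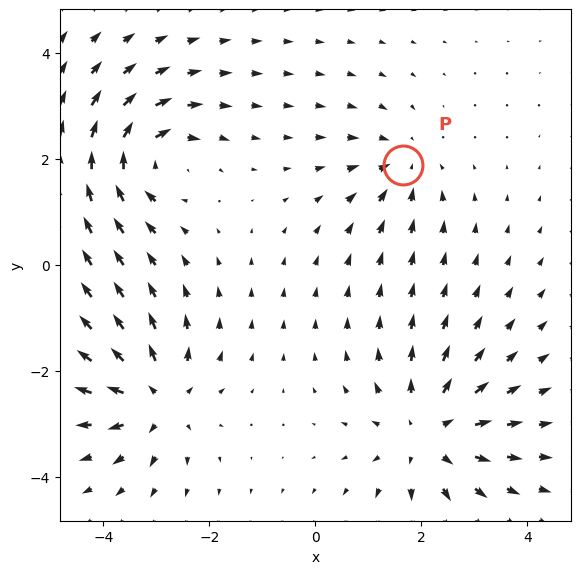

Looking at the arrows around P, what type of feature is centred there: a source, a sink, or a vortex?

sink

At P (1.6, 1.9) the arrows converge inward. Divergence about -3, curl ≈0 — negative divergence with near-zero curl is a sink.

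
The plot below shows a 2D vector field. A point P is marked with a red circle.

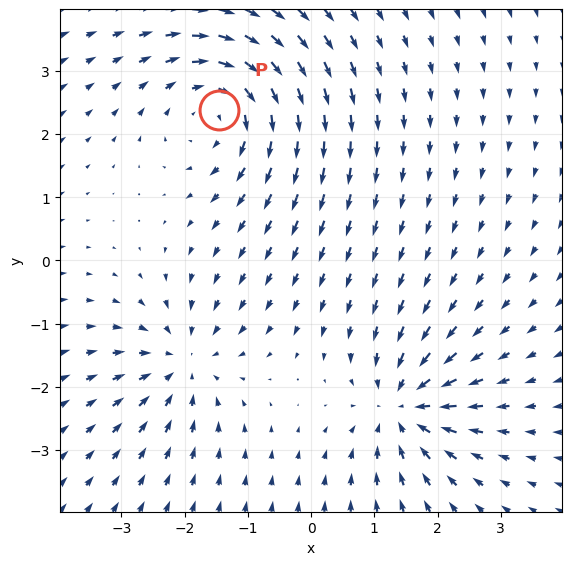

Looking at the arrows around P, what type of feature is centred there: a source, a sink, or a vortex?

vortex

At P (-1.5, 2.4) the arrows circulate clockwise. Divergence ≈0, curl about -5 — near-zero divergence with nonzero curl is a vortex.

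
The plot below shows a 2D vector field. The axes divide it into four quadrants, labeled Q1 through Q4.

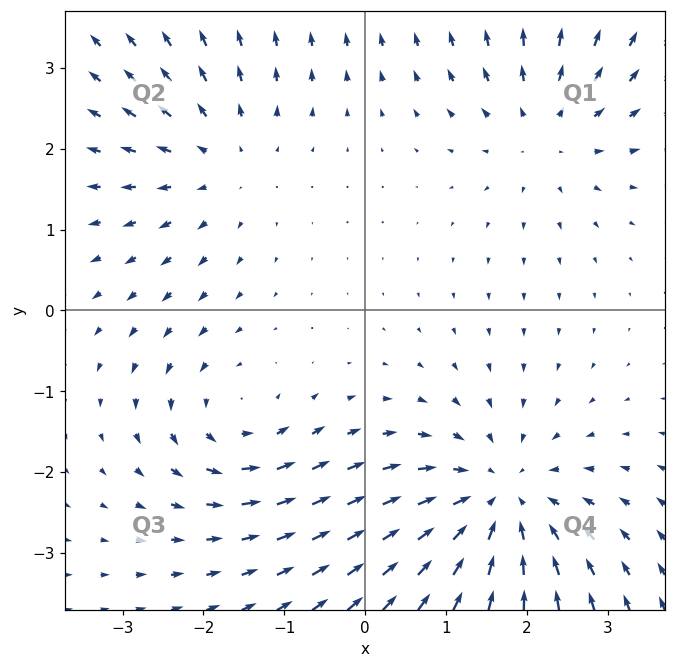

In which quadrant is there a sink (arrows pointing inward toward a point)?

Q4

The sink sits at approximately (1.6, -2.4), which lies in quadrant Q4. The divergence there is about -5, negative as expected for a sink.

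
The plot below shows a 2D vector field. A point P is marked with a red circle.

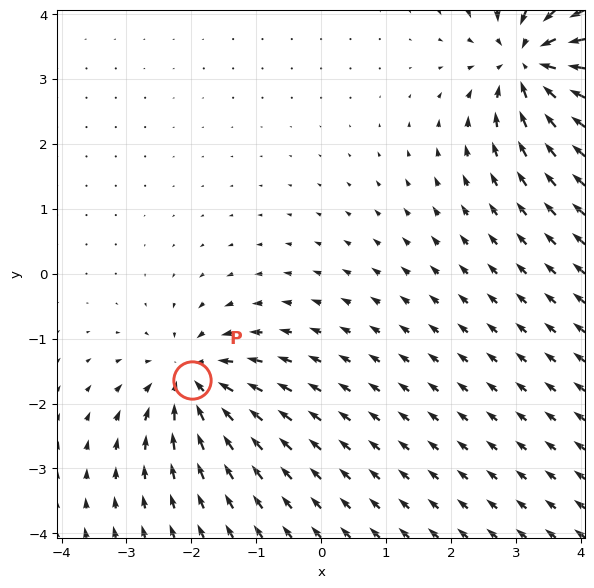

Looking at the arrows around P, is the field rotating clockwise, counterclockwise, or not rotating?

Near P at (-2.0, -1.6) the arrows show no circulation. The curl there is ≈0.

not rotating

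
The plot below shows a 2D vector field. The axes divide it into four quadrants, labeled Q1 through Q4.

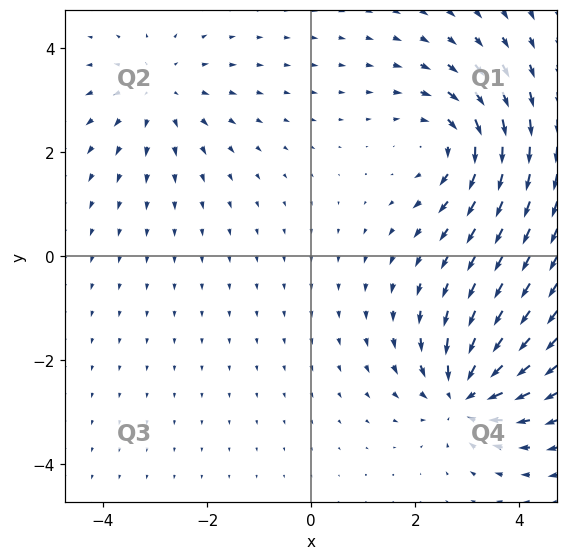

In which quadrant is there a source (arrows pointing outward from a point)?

Q2

The source sits at approximately (-2.9, 3.2), which lies in quadrant Q2. The divergence there is about +3, positive as expected for a source.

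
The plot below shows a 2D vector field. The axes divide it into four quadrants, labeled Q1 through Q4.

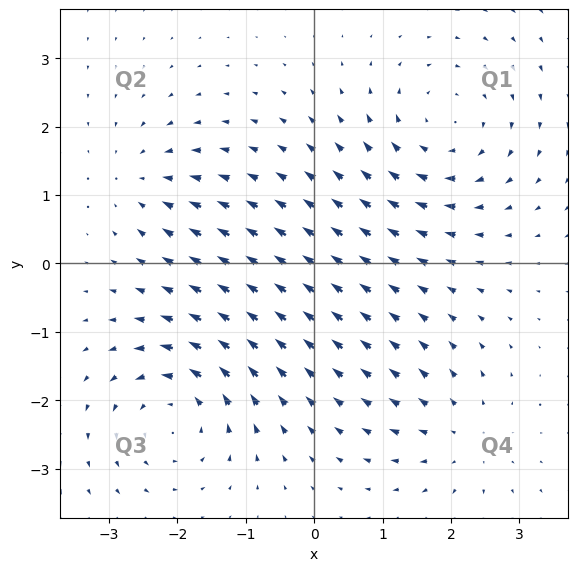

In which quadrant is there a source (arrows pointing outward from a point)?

Q4

The source sits at approximately (2.2, -2.5), which lies in quadrant Q4. The divergence there is about +4, positive as expected for a source.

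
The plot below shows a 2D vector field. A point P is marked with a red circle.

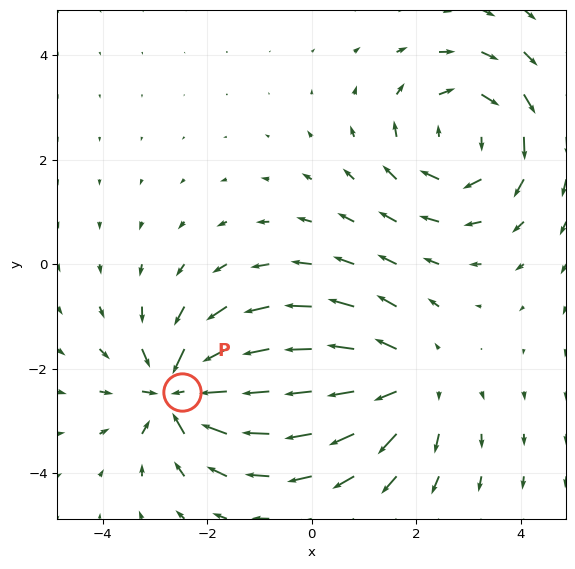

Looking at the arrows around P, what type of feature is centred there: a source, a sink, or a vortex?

At P (-2.5, -2.4) the arrows converge inward. Divergence about -6, curl ≈0 — negative divergence with near-zero curl is a sink.

sink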